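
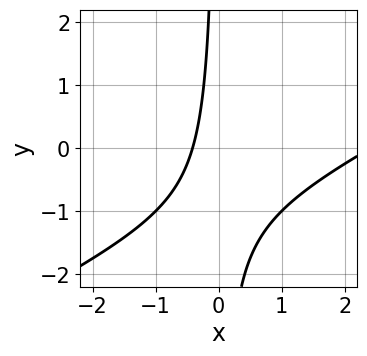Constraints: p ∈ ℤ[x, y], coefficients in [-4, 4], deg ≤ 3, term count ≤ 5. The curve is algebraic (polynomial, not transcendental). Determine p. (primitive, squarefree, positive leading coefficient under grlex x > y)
x^2 - 2*x*y - 2*x - 1

1. The degree is 2 — no degree-1 curve has this shape.
2. Observable constraints: the curve avoids every integer y-axis point in the box.
3. Matching integer coefficients to the picture gives p.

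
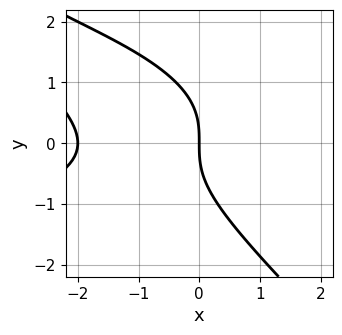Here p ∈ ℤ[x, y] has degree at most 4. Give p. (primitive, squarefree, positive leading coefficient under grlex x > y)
x*y^2 + y^3 + x^2 + 2*x

1. Degree: a generic line meets the curve in up to 3 points, so deg p = 3.
2. Reading off the gridlines: it crosses the y-axis at the gridline y = 0; the x-axis gridline crossings are at x ∈ {-2, 0}.
3. Together with the visible shape, these determine p as stated.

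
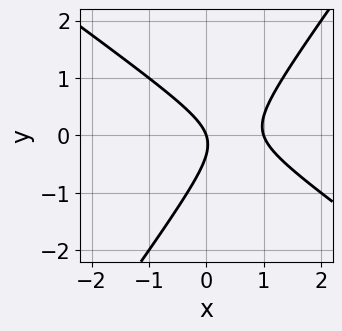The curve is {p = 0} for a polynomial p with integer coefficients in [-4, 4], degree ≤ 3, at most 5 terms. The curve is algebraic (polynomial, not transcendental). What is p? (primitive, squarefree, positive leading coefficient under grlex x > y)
3*x^2 + 2*x*y - 3*y^2 - 3*x - y

First, the degree is 2 — no degree-1 curve has this shape.
Then, checking where it meets the axes: it meets the y-axis at y = 0 (among the integer gridlines); the x-axis gridline crossings are at x ∈ {0, 1}.
Finally, the integer polynomial consistent with all of this is the stated p.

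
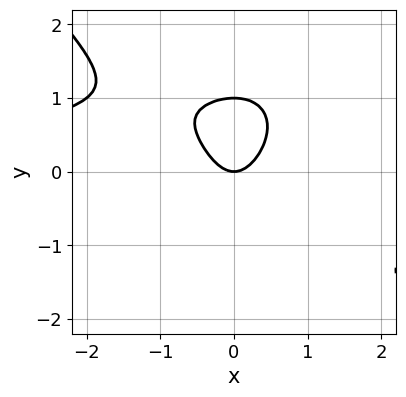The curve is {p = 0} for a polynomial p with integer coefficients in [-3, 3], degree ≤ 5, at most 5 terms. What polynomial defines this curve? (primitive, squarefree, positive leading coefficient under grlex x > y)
(a) The degree is 4 — no degree-3 curve has this shape.
(b) Observable constraints: it meets the x-axis at x = 0 (among the integer gridlines); the y-axis gridline crossings are at y ∈ {0, 1}.
(c) The integer polynomial consistent with all of this is the stated p.

x^3*y + y^4 + 2*x^2 - y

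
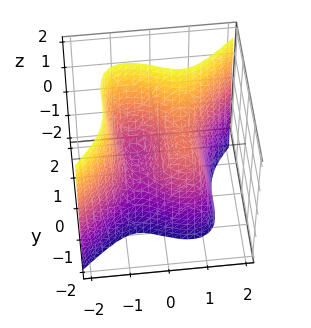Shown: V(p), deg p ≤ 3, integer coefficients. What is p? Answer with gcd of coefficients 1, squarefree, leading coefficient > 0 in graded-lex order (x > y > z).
3*x^3 - x*y^2 - 3*y^3 - 3*x + 2*z

(a) The degree is 3 — the shape is more complex than any degree-2 surface.
(b) Reading off the gridlines: the x-axis gridline crossings are at x ∈ {-1, 0, 1}; it crosses the y-axis at the gridline y = 0; it meets the z-axis at z = 0 (among the integer gridlines).
(c) These observations pin down the coefficients.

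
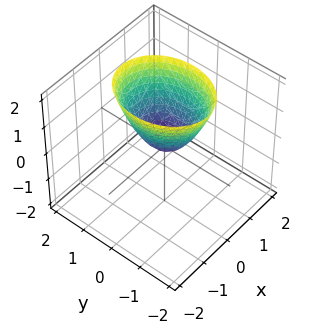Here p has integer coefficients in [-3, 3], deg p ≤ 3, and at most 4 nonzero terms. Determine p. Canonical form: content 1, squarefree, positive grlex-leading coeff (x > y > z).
3*x^2 + 2*y^2 - 2*z

First, deg p = 2. A paraboloid; a quadric.
Then, symmetries: it's symmetric under y → −y, forcing even powers of y; it's symmetric under x → −x, forcing even powers of x.
Next, from the visible intercepts: one z-axis crossing is at z = 0; it meets the y-axis at y = 0 (among the integer gridlines); one x-axis crossing is at x = 0.
Finally, the integer polynomial consistent with all of this is the stated p.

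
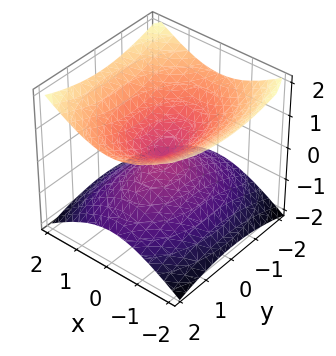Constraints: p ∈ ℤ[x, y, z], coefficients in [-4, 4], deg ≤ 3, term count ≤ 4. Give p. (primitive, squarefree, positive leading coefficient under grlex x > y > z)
2*x^2 + y^2 - 3*z^2

First, deg p = 2.
Then, symmetries: mirror symmetry x ↦ −x ⇒ only even powers of x; it's symmetric under y → −y, forcing even powers of y; the z ↦ −z reflection is a symmetry, so z appears only in even powers.
Next, reading off the gridlines: it meets the x-axis at x = 0 (among the integer gridlines); it meets the z-axis at z = 0 (among the integer gridlines); it crosses the y-axis at the gridline y = 0.
Finally, these observations pin down the coefficients.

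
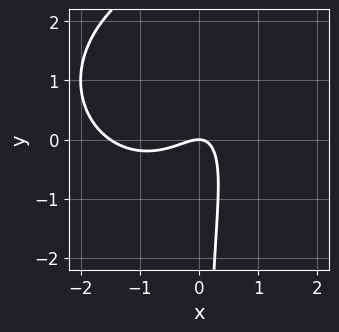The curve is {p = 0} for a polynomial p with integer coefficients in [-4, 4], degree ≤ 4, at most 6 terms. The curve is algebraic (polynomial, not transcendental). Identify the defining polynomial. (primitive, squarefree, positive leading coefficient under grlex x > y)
2*x^3 + 2*x*y^2 + 3*x^2 - 3*x*y + 2*y

The degree is 3 — a generic line meets the curve in up to 3 points.
Reading off the gridlines: it meets the y-axis at y = 0 (among the integer gridlines); one x-axis crossing is at x = 0.
Putting this together gives p.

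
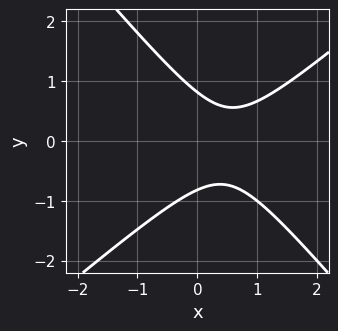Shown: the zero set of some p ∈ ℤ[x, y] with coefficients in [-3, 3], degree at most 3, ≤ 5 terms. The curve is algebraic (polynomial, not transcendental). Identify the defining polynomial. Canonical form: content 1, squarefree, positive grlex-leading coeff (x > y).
3*x^2 - x*y - 3*y^2 - 3*x + 2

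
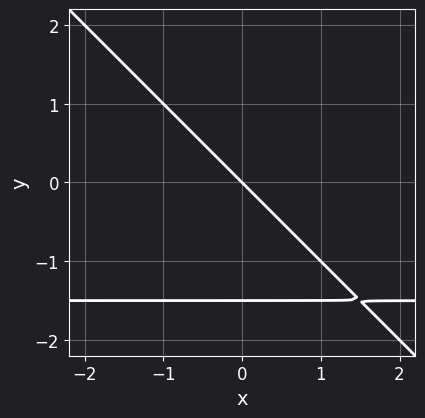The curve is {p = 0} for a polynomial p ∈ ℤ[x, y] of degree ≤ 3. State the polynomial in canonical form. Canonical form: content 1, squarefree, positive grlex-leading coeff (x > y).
2*x*y + 2*y^2 + 3*x + 3*y

First, degree: the shape is more complex than any degree-1 curve, so deg p = 2.
Next, against the integer gridlines: one x-axis crossing is at x = 0; one y-axis crossing is at y = 0.
Finally, together with the visible shape, these determine p as stated.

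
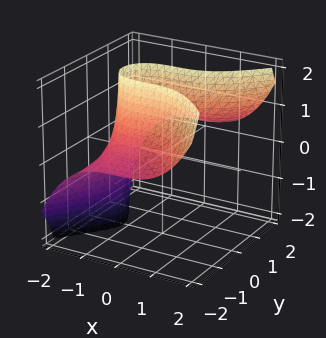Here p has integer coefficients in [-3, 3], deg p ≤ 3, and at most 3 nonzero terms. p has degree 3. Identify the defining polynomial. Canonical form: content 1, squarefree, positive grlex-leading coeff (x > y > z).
2*x^3 - 3*y^2*z + 3

First, the degree is 3 — no degree-2 surface has this shape.
Next, against the integer gridlines: it misses every integer gridline on the z-axis; it misses every integer gridline on the y-axis.
Finally, putting this together gives p.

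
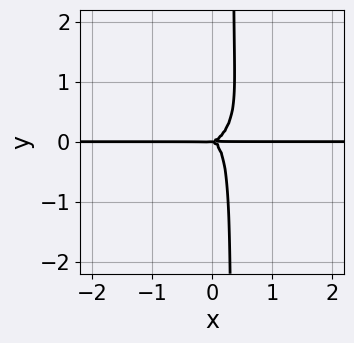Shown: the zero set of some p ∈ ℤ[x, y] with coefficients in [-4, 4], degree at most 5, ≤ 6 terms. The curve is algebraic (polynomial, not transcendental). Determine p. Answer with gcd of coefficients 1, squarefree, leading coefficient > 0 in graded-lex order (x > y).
3*x^3*y - 2*x^2*y^2 + 3*x*y^3 - y^3

Degree: a generic line meets the curve in up to 4 points, so deg p = 4.
From the axis intercepts and sections: every point of the x-axis in the box is on the curve; it crosses the y-axis at the gridline y = 0.
Matching integer coefficients to the picture gives p.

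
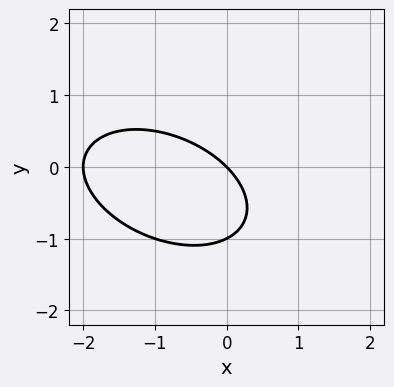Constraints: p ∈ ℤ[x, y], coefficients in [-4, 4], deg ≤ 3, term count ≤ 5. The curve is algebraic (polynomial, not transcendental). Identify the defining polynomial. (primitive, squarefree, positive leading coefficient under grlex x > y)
x^2 + x*y + 2*y^2 + 2*x + 2*y

First, degree: the shape is more complex than any degree-1 curve, so deg p = 2.
Next, from the visible intercepts: the y-axis gridline crossings are at y ∈ {-1, 0}; among the integer gridlines, it crosses the x-axis at x ∈ {-2, 0}.
Finally, together with the visible shape, these determine p as stated.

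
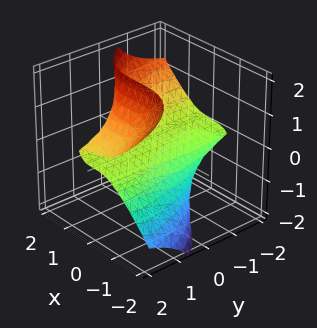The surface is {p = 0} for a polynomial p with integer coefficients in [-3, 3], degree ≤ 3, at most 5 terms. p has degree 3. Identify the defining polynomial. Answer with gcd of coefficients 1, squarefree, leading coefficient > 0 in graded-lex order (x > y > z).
Degree: a generic line meets the surface in up to 3 points, so deg p = 3.
Checking where it meets the axes: every point of the y-axis in the box is on the surface; one x-axis crossing is at x = 0.
Matching integer coefficients to the picture gives p.

x^3 + 2*y*z^2 - 2*z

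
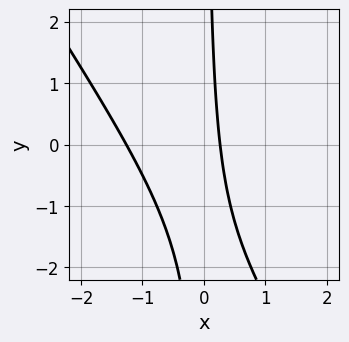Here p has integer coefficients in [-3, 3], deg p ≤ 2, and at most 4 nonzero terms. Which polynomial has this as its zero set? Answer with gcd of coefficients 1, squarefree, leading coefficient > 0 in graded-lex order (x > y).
1. deg p = 2. A generic line meets the curve in up to 2 points.
2. Checking where it meets the axes: no y-intercept at any integer in the box.
3. The integer polynomial consistent with all of this is the stated p.

3*x^2 + 2*x*y + 3*x - 1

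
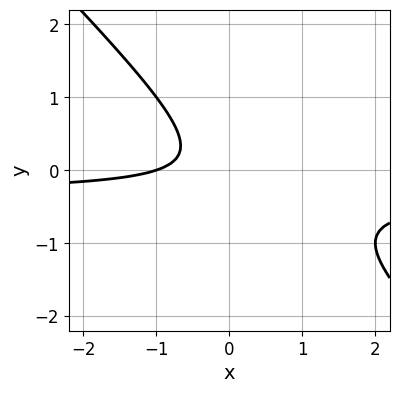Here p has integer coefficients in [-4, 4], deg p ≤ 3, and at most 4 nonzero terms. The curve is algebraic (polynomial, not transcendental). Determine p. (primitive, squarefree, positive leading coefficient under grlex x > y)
3*x*y + 3*y^2 + x + 1

1. The degree is 2 — the shape is more complex than any degree-1 curve.
2. From the visible intercepts: one x-axis crossing is at x = -1; no y-intercept at any integer in the box.
3. Together with the visible shape, these determine p as stated.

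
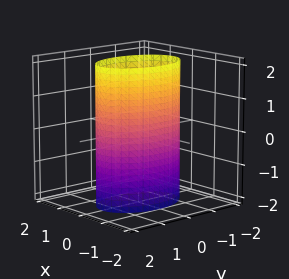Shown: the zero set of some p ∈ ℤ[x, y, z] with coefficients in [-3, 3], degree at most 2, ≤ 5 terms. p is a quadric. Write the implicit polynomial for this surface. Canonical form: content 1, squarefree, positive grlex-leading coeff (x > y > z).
First, deg p = 2. Constant cross-section along one axis; a quadric.
Next, symmetries: mirror symmetry y ↦ −y ⇒ only even powers of y; mirror symmetry z ↦ −z ⇒ only even powers of z; mirror symmetry x ↦ −x ⇒ only even powers of x.
Then, reading off the gridlines: no z-intercept at any integer in the box; among the integer gridlines, it crosses the x-axis at x ∈ {-1, 1}.
Finally, these observations pin down the coefficients.

2*x^2 + y^2 - 2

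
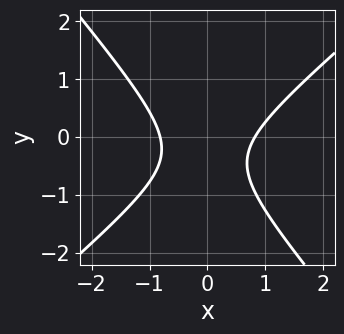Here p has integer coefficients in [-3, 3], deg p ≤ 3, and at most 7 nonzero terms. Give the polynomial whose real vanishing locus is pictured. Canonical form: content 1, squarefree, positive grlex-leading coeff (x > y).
3*x^2 - x*y - 3*y^2 - 2*y - 2

1. The degree is 2 — a generic line meets the curve in up to 2 points.
2. Observable constraints: no y-intercept at any integer in the box.
3. Putting this together gives p.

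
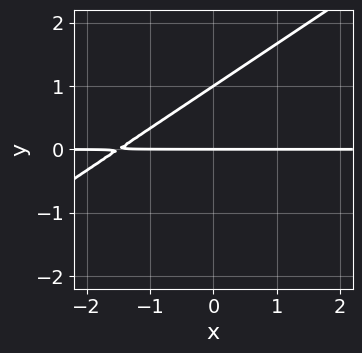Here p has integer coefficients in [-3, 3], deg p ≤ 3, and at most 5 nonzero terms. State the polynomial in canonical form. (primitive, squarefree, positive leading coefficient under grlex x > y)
1. deg p = 2. The shape is more complex than any degree-1 curve.
2. From the axis intercepts and sections: among the integer gridlines, it crosses the y-axis at y ∈ {0, 1}; every point of the x-axis in the box is on the curve.
3. Assembling these constraints gives the stated polynomial.

2*x*y - 3*y^2 + 3*y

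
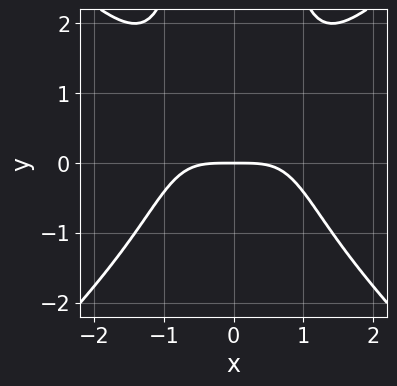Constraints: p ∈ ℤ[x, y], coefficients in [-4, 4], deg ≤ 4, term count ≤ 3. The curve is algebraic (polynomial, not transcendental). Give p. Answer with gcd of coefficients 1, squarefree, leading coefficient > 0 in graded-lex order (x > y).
x^4 - x^2*y^2 + 2*y

(a) deg p = 4. A generic line meets the curve in up to 4 points.
(b) Symmetries: the x ↦ −x reflection is a symmetry, so x appears only in even powers.
(c) From the axis intercepts and sections: it meets the y-axis at y = 0 (among the integer gridlines); it crosses the x-axis at the gridline x = 0.
(d) Putting this together gives p.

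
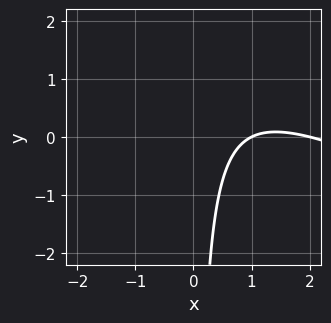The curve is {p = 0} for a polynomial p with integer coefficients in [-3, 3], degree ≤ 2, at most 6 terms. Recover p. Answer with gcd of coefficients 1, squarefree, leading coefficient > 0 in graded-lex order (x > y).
First, degree: a generic line meets the curve in up to 2 points, so deg p = 2.
Next, from the axis intercepts and sections: the x-axis gridline crossings are at x ∈ {1, 2}; the curve avoids every integer y-axis point in the box.
Finally, solving for integer coefficients yields p as stated.

x^2 + 2*x*y - 3*x + 2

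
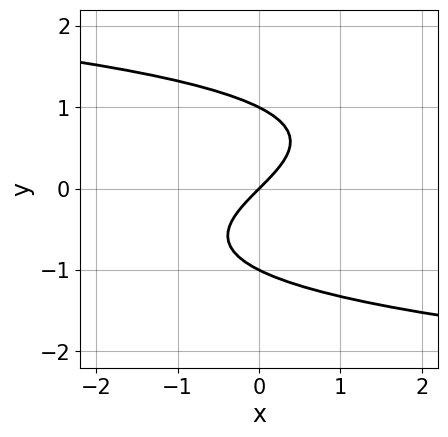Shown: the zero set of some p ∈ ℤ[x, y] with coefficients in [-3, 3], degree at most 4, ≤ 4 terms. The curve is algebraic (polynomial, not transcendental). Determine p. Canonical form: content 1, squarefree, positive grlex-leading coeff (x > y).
1. deg p = 3. A generic line meets the curve in up to 3 points.
2. Checking where it meets the axes: it crosses the x-axis at the gridline x = 0; among the integer gridlines, it crosses the y-axis at y ∈ {-1, 0, 1}.
3. Assembling these constraints gives the stated polynomial.

y^3 + x - y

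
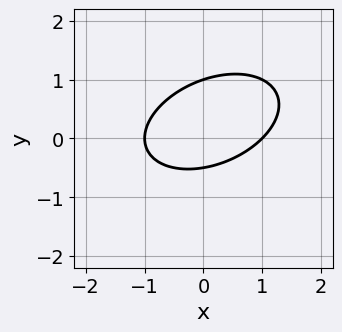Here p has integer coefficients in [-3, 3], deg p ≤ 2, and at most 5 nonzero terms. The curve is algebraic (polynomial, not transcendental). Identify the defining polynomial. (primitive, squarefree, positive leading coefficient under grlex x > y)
(a) Degree: the shape is more complex than any degree-1 curve, so deg p = 2.
(b) Reading off the gridlines: among the integer gridlines, it crosses the x-axis at x ∈ {-1, 1}; one y-axis crossing is at y = 1.
(c) Matching integer coefficients to the picture gives p.

x^2 - x*y + 2*y^2 - y - 1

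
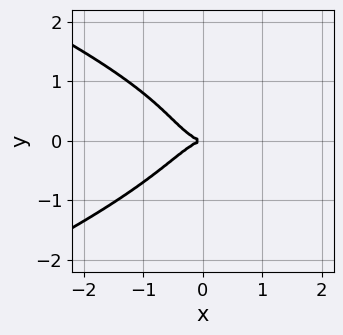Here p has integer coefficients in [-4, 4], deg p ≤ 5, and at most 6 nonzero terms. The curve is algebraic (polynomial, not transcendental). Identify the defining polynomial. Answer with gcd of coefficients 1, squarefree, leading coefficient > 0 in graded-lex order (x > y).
3*y^4 + 2*x^3 - y^3 + 2*y^2

Degree: no degree-3 curve has this shape, so deg p = 4.
Observable constraints: it meets the y-axis at y = 0 (among the integer gridlines); one x-axis crossing is at x = 0.
These observations pin down the coefficients.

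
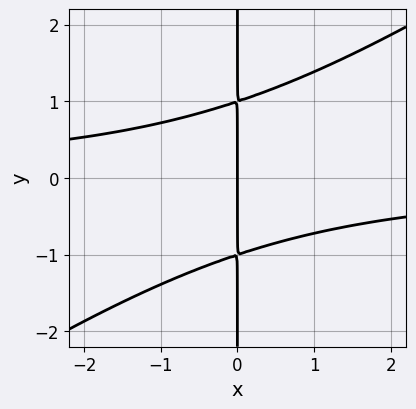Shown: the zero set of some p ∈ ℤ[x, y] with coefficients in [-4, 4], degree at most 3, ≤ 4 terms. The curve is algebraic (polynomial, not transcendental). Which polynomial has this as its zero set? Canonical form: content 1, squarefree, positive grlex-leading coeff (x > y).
2*x^2*y - 3*x*y^2 + 3*x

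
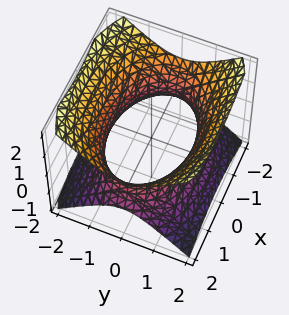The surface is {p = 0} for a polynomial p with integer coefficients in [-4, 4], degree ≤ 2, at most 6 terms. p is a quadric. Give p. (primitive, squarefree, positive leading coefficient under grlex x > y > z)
(a) deg p = 2.
(b) Symmetries: mirror symmetry z ↦ −z ⇒ only even powers of z; it's symmetric under y → −y, forcing even powers of y; it's symmetric under x → −x, forcing even powers of x.
(c) Observable constraints: no z-intercept at any integer in the box.
(d) Matching integer coefficients to the picture gives p.

x^2 + 2*y^2 - 2*z^2 - 3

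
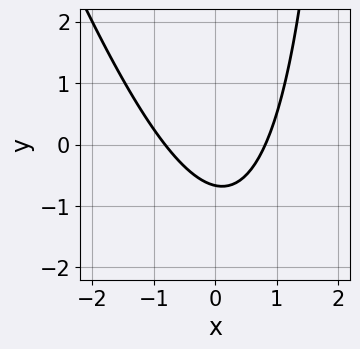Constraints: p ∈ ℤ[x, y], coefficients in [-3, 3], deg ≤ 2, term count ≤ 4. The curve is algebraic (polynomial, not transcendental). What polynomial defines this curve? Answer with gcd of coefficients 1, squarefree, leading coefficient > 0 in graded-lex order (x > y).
(a) The degree is 2 — a generic line meets the curve in up to 2 points.
(b) Matching integer coefficients to the picture gives p.

3*x^2 + x*y - 3*y - 2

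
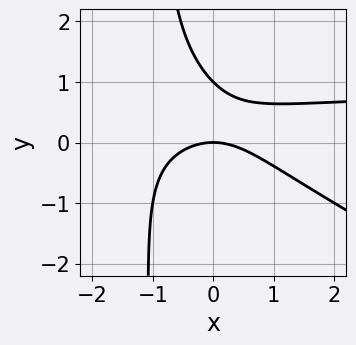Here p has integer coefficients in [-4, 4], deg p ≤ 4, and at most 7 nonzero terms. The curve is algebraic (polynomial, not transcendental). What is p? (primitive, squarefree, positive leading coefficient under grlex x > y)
Degree: a generic line meets the curve in up to 3 points, so deg p = 3.
Checking where it meets the axes: the y-axis gridline crossings are at y ∈ {0, 1}; one x-axis crossing is at x = 0.
The integer polynomial consistent with all of this is the stated p.

x^2*y + 2*x*y^2 - x^2 + 2*y^2 - 2*y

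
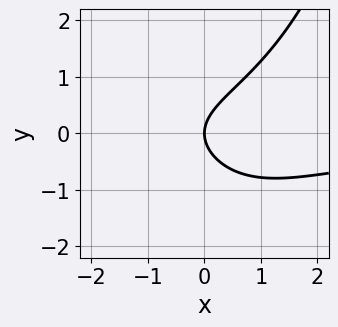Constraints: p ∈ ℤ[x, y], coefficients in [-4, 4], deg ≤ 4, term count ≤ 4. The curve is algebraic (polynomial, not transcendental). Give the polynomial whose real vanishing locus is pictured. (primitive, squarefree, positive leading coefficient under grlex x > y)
deg p = 3. The shape is more complex than any degree-2 curve.
Observable constraints: it crosses the y-axis at the gridline y = 0; it crosses the x-axis at the gridline x = 0.
Matching integer coefficients to the picture gives p.

x^2*y - 2*y^2 + 2*x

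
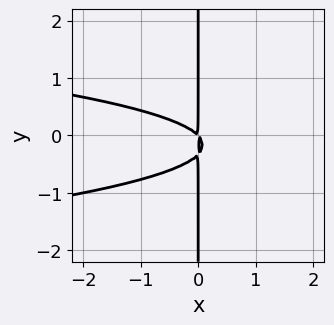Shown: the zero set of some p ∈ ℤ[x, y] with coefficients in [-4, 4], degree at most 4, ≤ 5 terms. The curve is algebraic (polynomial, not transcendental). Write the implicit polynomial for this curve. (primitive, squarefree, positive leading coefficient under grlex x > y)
1. Degree: no degree-2 curve has this shape, so deg p = 3.
2. Reading off the gridlines: every point of the y-axis in the box is on the curve.
3. Together with the visible shape, these determine p as stated.

3*x*y^2 + x^2 + x*y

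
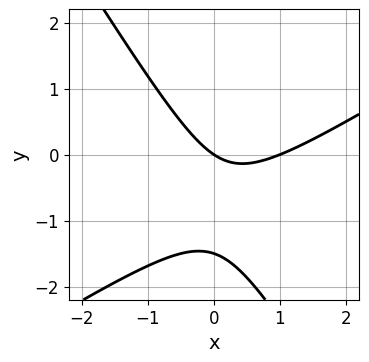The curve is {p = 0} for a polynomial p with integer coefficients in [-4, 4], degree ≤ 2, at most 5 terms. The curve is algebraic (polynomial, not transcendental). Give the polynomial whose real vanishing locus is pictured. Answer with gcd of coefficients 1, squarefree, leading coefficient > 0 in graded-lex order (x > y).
2*x^2 - 2*x*y - 2*y^2 - 2*x - 3*y

1. deg p = 2. No degree-1 curve has this shape.
2. From the visible intercepts: the x-axis gridline crossings are at x ∈ {0, 1}; it meets the y-axis at y = 0 (among the integer gridlines).
3. These observations pin down the coefficients.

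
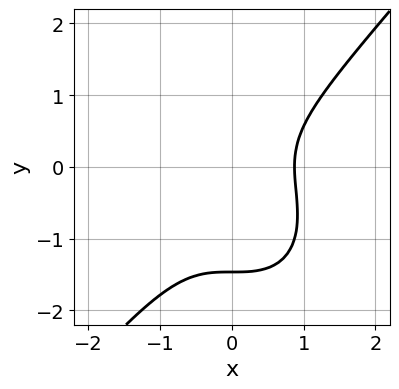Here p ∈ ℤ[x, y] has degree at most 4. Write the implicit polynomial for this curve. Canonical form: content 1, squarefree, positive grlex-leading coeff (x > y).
First, the degree is 3 — no degree-2 curve has this shape.
Finally, putting this together gives p.

3*x^3 - 2*y^3 - 2*y^2 - 2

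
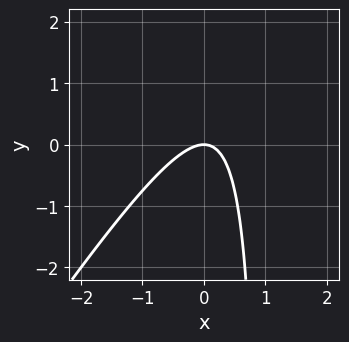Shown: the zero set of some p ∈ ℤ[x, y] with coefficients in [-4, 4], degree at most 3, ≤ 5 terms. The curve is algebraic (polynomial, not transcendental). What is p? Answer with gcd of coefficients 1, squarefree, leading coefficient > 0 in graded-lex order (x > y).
(a) Degree: the shape is more complex than any degree-1 curve, so deg p = 2.
(b) Against the integer gridlines: it crosses the x-axis at the gridline x = 0; one y-axis crossing is at y = 0.
(c) Putting this together gives p.

3*x^2 - 2*x*y + 2*y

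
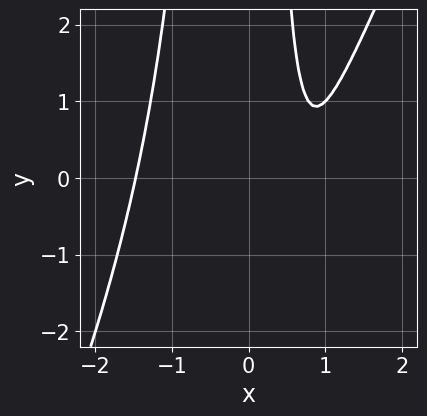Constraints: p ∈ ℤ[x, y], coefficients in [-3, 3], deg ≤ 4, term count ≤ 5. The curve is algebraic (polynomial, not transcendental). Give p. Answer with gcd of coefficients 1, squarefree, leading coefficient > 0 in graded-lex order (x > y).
Degree: no degree-2 curve has this shape, so deg p = 3.
From the axis intercepts and sections: no y-intercept at any integer in the box.
The integer polynomial consistent with all of this is the stated p.

2*x^3 - x^2*y - 3*x + 2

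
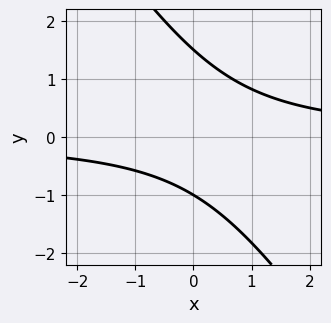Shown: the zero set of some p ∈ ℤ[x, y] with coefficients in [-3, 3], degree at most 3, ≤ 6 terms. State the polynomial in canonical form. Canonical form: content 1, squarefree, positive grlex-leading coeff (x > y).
First, degree: a generic line meets the curve in up to 2 points, so deg p = 2.
Then, against the integer gridlines: it crosses the y-axis at the gridline y = -1; no x-intercept at any integer in the box.
Finally, solving for integer coefficients yields p as stated.

3*x*y + 2*y^2 - y - 3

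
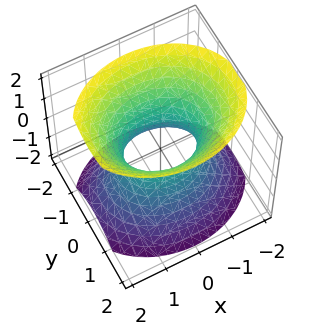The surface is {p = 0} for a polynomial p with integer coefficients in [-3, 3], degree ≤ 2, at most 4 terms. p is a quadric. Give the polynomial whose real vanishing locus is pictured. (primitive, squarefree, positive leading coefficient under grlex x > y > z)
2*x^2 + 3*y^2 - 2*z^2 - 2

(a) Degree: an hourglass — one-sheet hyperboloid; a quadric, so deg p = 2.
(b) Symmetries: the x ↦ −x reflection is a symmetry, so x appears only in even powers; mirror symmetry z ↦ −z ⇒ only even powers of z; it's symmetric under y → −y, forcing even powers of y.
(c) Observable constraints: the surface avoids every integer z-axis point in the box; the x-axis gridline crossings are at x ∈ {-1, 1}.
(d) These observations pin down the coefficients.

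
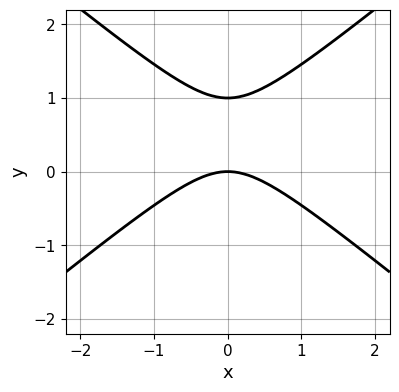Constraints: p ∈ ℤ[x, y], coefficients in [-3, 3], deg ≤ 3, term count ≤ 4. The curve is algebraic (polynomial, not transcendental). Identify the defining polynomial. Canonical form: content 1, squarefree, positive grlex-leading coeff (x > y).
deg p = 2. No degree-1 curve has this shape.
Symmetries: mirror symmetry x ↦ −x ⇒ only even powers of x.
Observable constraints: one x-axis crossing is at x = 0; among the integer gridlines, it crosses the y-axis at y ∈ {0, 1}.
The integer polynomial consistent with all of this is the stated p.

2*x^2 - 3*y^2 + 3*y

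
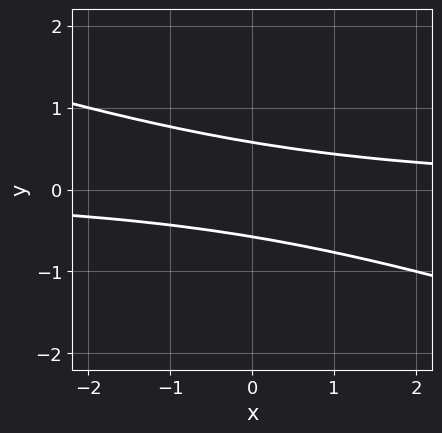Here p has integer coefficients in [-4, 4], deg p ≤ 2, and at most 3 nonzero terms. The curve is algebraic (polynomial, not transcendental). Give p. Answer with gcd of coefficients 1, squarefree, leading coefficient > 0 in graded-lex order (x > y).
First, deg p = 2. The shape is more complex than any degree-1 curve.
Next, from the visible intercepts: it misses every integer gridline on the x-axis.
Finally, assembling these constraints gives the stated polynomial.

x*y + 3*y^2 - 1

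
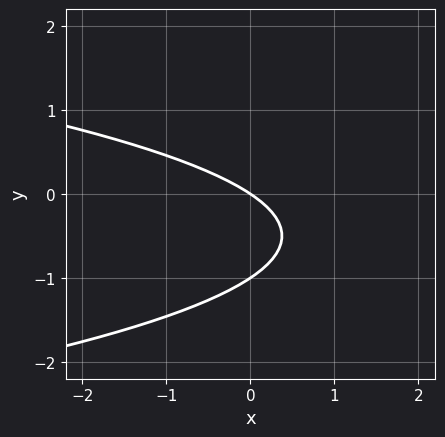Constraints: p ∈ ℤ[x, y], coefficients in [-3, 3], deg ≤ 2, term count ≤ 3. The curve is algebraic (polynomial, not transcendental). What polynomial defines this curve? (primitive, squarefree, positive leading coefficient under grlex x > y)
3*y^2 + 2*x + 3*y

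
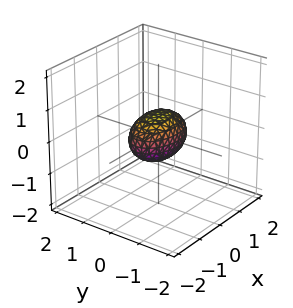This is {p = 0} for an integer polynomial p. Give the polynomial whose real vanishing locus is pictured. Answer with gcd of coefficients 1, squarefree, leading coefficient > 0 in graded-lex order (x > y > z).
x^2 + 2*y^2 + 2*z^2 - 1

Degree: bounded and convex; a quadric, so deg p = 2.
Symmetries: mirror symmetry z ↦ −z ⇒ only even powers of z; mirror symmetry y ↦ −y ⇒ only even powers of y; it's symmetric under x → −x, forcing even powers of x.
Reading off the gridlines: among the integer gridlines, it crosses the x-axis at x ∈ {-1, 1}.
These observations pin down the coefficients.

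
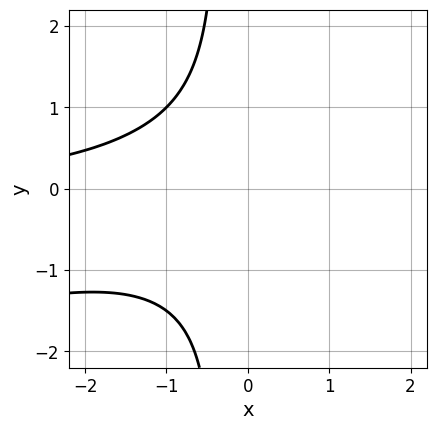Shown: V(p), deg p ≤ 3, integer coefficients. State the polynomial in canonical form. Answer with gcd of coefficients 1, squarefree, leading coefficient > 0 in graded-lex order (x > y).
1. deg p = 3. The shape is more complex than any degree-2 curve.
2. From the axis intercepts and sections: the curve avoids every integer x-axis point in the box; the curve avoids every integer y-axis point in the box.
3. Assembling these constraints gives the stated polynomial.

x^2*y - 3*x*y^2 - y^2 - 3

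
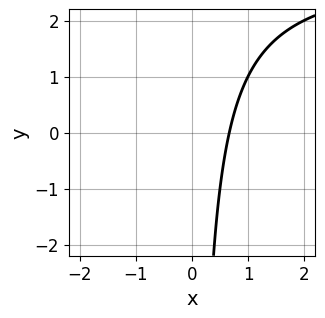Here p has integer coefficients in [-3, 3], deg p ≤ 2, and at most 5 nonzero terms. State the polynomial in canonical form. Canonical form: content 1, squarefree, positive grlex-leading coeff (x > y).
x*y - 3*x + 2

1. Degree: the shape is more complex than any degree-1 curve, so deg p = 2.
2. Reading off the gridlines: it misses every integer gridline on the y-axis.
3. Solving for integer coefficients yields p as stated.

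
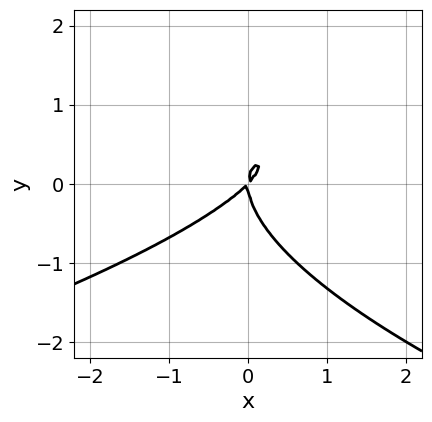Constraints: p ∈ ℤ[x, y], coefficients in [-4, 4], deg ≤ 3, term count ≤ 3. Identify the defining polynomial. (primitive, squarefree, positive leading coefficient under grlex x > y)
First, degree: no degree-2 curve has this shape, so deg p = 3.
Next, observable constraints: it crosses the x-axis at the gridline x = 0; one y-axis crossing is at y = 0.
Finally, the integer polynomial consistent with all of this is the stated p.

y^3 + x^2 - x*y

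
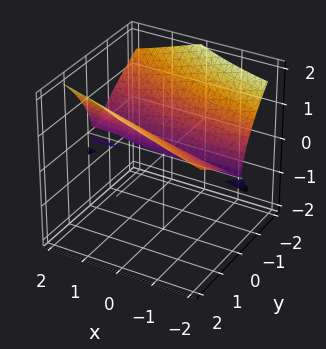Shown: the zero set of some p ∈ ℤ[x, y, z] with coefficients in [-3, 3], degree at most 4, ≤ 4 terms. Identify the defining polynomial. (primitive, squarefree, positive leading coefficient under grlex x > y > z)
x*y*z - z^3 + 2*y^2

(a) I count 3 distinct pieces.
(b) deg p = 3.
(c) From the visible intercepts: every point of the x-axis in the box is on the surface; it crosses the z-axis at the gridline z = 0; it crosses the y-axis at the gridline y = 0.
(d) Together with the visible shape, these determine p as stated.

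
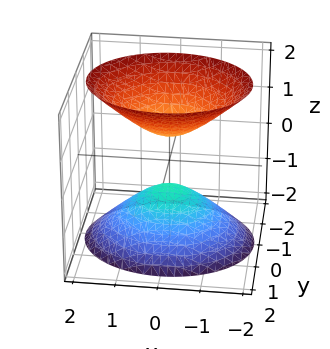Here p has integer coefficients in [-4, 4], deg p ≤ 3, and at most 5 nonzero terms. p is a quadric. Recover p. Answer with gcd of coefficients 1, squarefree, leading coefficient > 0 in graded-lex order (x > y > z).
First, there are 2 components. They look like related sheets of one shape, so recover p as a whole.
Next, deg p = 2. Two sheets facing apart; a quadric.
Next, symmetries: the z ↦ −z reflection is a symmetry, so z appears only in even powers; the y ↦ −y reflection is a symmetry, so y appears only in even powers; mirror symmetry x ↦ −x ⇒ only even powers of x.
Then, observable constraints: the surface avoids every integer x-axis point in the box; the surface avoids every integer y-axis point in the box.
Finally, putting this together gives p.

2*x^2 + 3*y^2 - 2*z^2 + 1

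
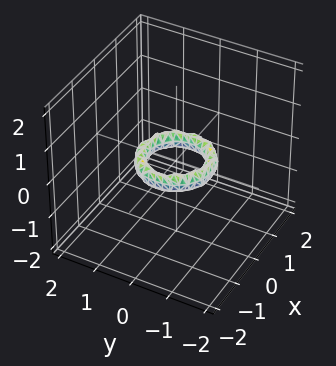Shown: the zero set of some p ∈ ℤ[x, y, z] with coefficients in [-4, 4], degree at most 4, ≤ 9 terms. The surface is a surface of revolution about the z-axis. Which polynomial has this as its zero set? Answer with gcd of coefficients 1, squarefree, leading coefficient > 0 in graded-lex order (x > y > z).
2*x^4 + 4*x^2*y^2 + 2*y^4 - 3*x^2 - 3*y^2 + 2*z^2 + 1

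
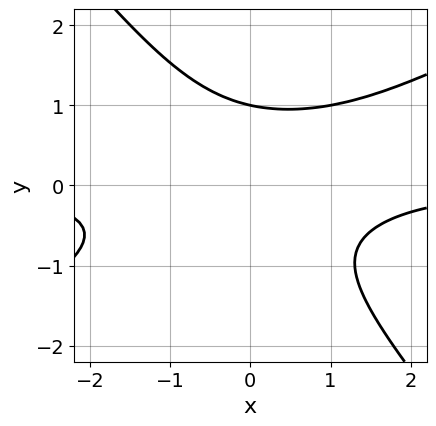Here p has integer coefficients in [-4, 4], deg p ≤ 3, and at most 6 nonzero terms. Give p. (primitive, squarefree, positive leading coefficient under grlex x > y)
(a) The degree is 3 — no degree-2 curve has this shape.
(b) From the axis intercepts and sections: it misses every integer gridline on the x-axis; it crosses the y-axis at the gridline y = 1.
(c) The integer polynomial consistent with all of this is the stated p.

2*x^2*y - 2*x*y^2 - 3*y^3 + 3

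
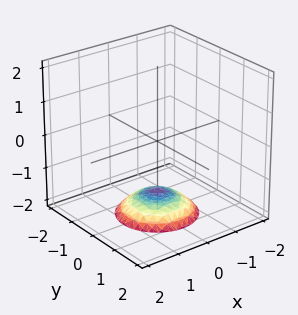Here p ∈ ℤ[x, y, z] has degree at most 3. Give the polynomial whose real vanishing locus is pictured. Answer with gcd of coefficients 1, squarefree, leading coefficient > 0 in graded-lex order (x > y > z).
x^2 + y^2 + 2*z + 3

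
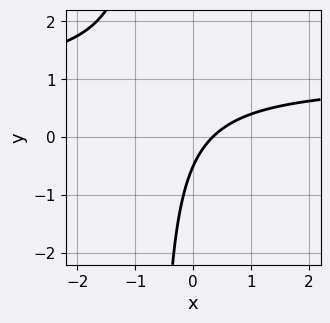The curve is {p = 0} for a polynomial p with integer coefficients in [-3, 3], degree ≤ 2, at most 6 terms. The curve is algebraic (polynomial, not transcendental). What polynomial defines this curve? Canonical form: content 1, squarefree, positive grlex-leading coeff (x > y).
3*x*y - 3*x + 2*y + 1

First, degree: the shape is more complex than any degree-1 curve, so deg p = 2.
Finally, matching integer coefficients to the picture gives p.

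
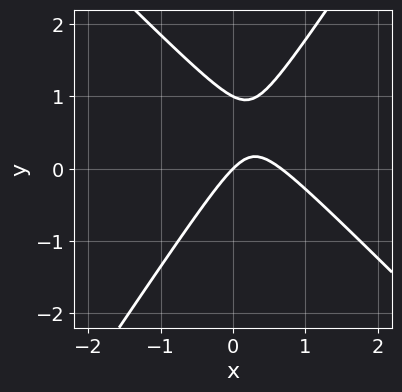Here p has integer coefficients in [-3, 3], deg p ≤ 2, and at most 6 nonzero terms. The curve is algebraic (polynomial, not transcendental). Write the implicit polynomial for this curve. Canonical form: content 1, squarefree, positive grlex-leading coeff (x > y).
3*x^2 + x*y - 2*y^2 - 2*x + 2*y

1. The degree is 2 — a generic line meets the curve in up to 2 points.
2. From the visible intercepts: among the integer gridlines, it crosses the y-axis at y ∈ {0, 1}; one x-axis crossing is at x = 0.
3. Solving for integer coefficients yields p as stated.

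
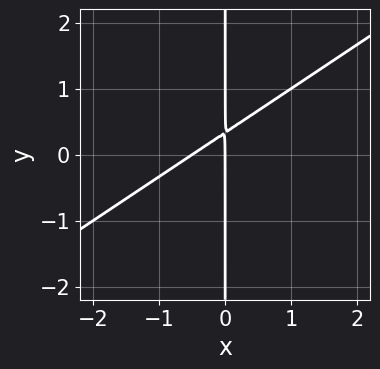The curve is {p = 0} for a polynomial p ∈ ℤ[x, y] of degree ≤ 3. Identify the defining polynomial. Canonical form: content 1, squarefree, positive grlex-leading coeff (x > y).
2*x^2 - 3*x*y + x

(a) The degree is 2 — a generic line meets the curve in up to 2 points.
(b) Checking where it meets the axes: every point of the y-axis in the box is on the curve; one x-axis crossing is at x = 0.
(c) Assembling these constraints gives the stated polynomial.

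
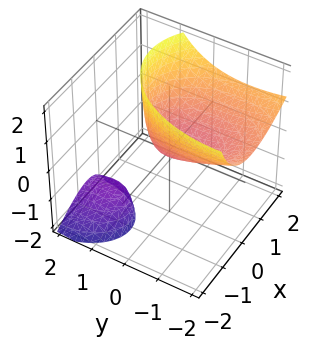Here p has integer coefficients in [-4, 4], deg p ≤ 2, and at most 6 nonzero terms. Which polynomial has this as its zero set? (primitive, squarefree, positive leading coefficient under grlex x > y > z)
2*x^2 - 2*x*z + y^2 + 2*y*z - 2*z

(a) There are 2 components. Treating them together as one polynomial.
(b) The degree is 2 — no degree-1 surface has this shape.
(c) Reading off the gridlines: one z-axis crossing is at z = 0; it meets the y-axis at y = 0 (among the integer gridlines); one x-axis crossing is at x = 0.
(d) Fitting integer coefficients to these (and the overall shape) gives p.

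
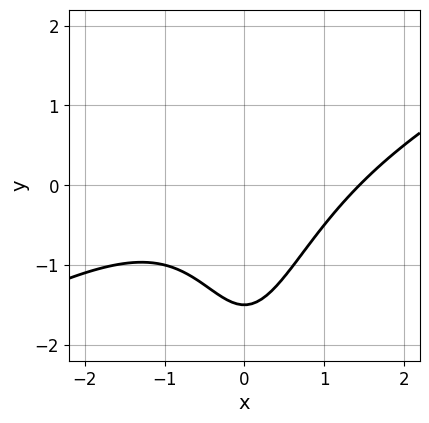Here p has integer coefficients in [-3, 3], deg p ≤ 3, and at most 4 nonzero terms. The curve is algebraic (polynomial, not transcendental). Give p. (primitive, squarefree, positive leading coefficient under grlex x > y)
x^3 - 2*x^2*y - 2*y - 3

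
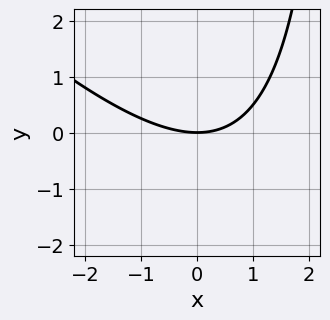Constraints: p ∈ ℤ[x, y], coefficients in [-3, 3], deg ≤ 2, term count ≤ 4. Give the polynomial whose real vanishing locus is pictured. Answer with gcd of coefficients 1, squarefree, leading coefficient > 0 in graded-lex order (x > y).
x^2 + x*y - 3*y

First, deg p = 2. No degree-1 curve has this shape.
Then, from the visible intercepts: one y-axis crossing is at y = 0; it meets the x-axis at x = 0 (among the integer gridlines).
Finally, solving for integer coefficients yields p as stated.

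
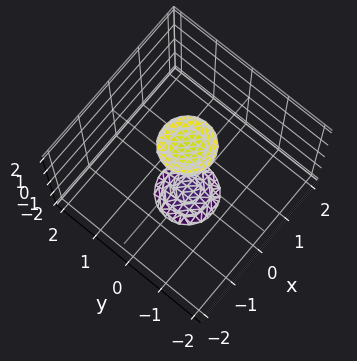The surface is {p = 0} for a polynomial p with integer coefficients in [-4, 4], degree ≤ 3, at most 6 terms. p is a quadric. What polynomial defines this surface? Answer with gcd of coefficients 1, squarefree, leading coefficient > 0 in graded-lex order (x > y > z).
1. I count 2 distinct pieces. They look like related sheets of one shape, so recover p as a whole.
2. Degree: two separate bowl-shaped sheets opening away from each other; a quadric, so deg p = 2.
3. Symmetries: the z ↦ −z reflection is a symmetry, so z appears only in even powers; the z-axis is an axis of rotation, so x and y enter only as x² + y².
4. From the axis intercepts and sections: a circular section at z = -2 has radius between 0 and 1; no y-intercept at any integer in the box; no x-intercept at any integer in the box.
5. Assembling these constraints gives the stated polynomial.

3*x^2 + 3*y^2 - z^2 + 3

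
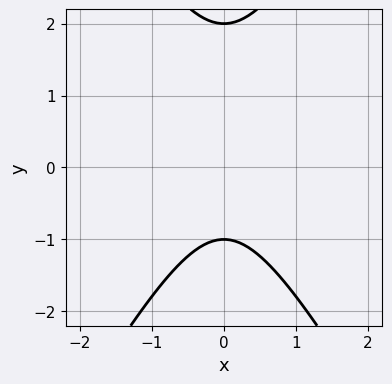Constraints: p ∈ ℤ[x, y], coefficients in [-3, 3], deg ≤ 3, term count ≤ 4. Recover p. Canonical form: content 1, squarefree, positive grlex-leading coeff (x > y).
First, the degree is 2 — no degree-1 curve has this shape.
Next, symmetries: the x ↦ −x reflection is a symmetry, so x appears only in even powers.
Next, against the integer gridlines: no x-intercept at any integer in the box; among the integer gridlines, it crosses the y-axis at y ∈ {-1, 2}.
Finally, assembling these constraints gives the stated polynomial.

3*x^2 - y^2 + y + 2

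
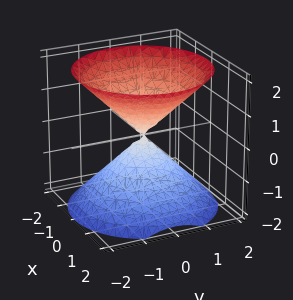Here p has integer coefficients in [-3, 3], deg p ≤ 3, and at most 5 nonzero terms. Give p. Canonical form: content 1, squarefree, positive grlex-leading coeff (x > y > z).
The picture has 2 separate pieces.
deg p = 2.
Symmetries: mirror symmetry z ↦ −z ⇒ only even powers of z; rotational symmetry about the z-axis ⇒ p depends on x, y only through x² + y².
Observable constraints: a circular section at z = -1 has radius exactly 1; one x-axis crossing is at x = 0.
Solving for integer coefficients yields p as stated.

x^2 + y^2 - z^2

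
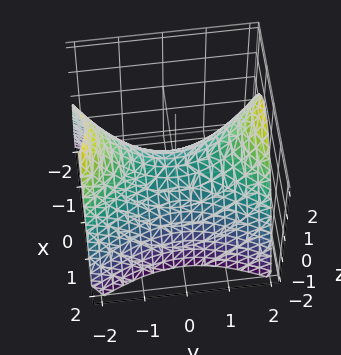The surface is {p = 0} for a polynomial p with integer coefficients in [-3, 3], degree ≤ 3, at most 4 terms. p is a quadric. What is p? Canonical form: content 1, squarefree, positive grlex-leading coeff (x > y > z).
First, degree: a saddle surface; a quadric, so deg p = 2.
Next, symmetries: mirror symmetry y ↦ −y ⇒ only even powers of y; it's symmetric under x → −x, forcing even powers of x.
Then, observable constraints: it crosses the z-axis at the gridline z = 0; it meets the y-axis at y = 0 (among the integer gridlines); one x-axis crossing is at x = 0.
Finally, fitting integer coefficients to these (and the overall shape) gives p.

2*x^2 - y^2 + 2*z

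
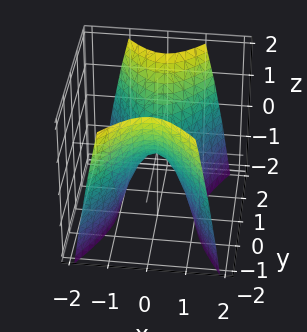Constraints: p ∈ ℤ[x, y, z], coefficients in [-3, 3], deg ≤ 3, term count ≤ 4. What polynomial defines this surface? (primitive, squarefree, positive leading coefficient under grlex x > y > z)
First, deg p = 2. A hyperbolic paraboloid; a quadric.
Next, symmetries: the y ↦ −y reflection is a symmetry, so y appears only in even powers; the x ↦ −x reflection is a symmetry, so x appears only in even powers.
Next, observable constraints: it meets the x-axis at x = 0 (among the integer gridlines); one y-axis crossing is at y = 0; one z-axis crossing is at z = 0.
Finally, solving for integer coefficients yields p as stated.

2*x^2 - y^2 + z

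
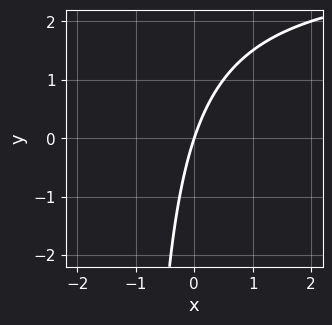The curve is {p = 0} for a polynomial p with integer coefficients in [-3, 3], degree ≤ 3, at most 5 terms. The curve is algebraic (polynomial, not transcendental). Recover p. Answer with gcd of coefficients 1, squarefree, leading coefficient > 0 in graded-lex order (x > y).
x*y - 3*x + y

(a) The degree is 2 — the shape is more complex than any degree-1 curve.
(b) Against the integer gridlines: it meets the y-axis at y = 0 (among the integer gridlines); one x-axis crossing is at x = 0.
(c) Fitting integer coefficients to these (and the overall shape) gives p.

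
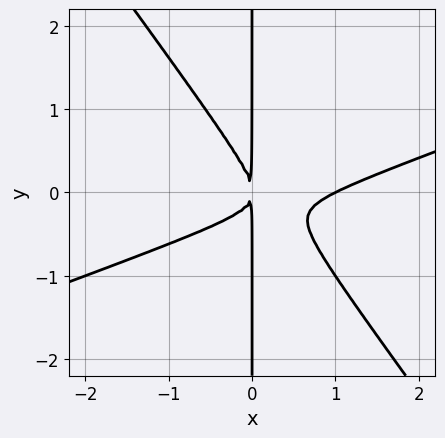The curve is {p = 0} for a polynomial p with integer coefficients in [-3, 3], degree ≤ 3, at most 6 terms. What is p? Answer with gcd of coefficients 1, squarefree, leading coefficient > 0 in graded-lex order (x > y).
x^3 - 2*x^2*y - 2*x*y^2 - x^2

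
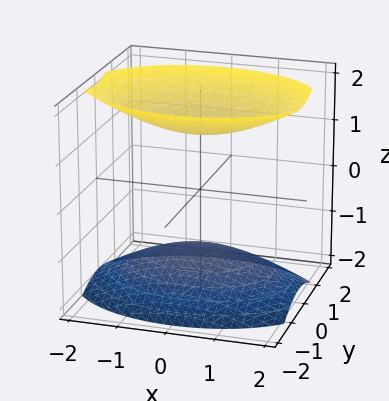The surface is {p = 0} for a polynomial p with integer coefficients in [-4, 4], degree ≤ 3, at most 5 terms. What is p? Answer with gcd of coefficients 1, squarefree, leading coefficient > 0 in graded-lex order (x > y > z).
x^2 + 2*y^2 - 2*z^2 + 3

1. The picture has 2 separate pieces. Treating them together as one polynomial.
2. Degree: two separate bowl-shaped sheets opening away from each other; a quadric, so deg p = 2.
3. Symmetries: mirror symmetry x ↦ −x ⇒ only even powers of x; the y ↦ −y reflection is a symmetry, so y appears only in even powers; it's symmetric under z → −z, forcing even powers of z.
4. Observable constraints: the surface avoids every integer y-axis point in the box; the surface avoids every integer x-axis point in the box.
5. These observations pin down the coefficients.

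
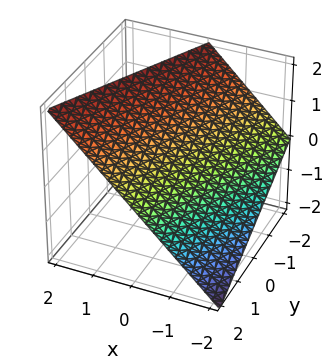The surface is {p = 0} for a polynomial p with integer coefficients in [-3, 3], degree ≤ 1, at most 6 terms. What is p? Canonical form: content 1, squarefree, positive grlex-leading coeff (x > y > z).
2*x - y - 2*z + 2

deg p = 1.
Reading off the gridlines: one y-axis crossing is at y = 2; one z-axis crossing is at z = 1; one x-axis crossing is at x = -1.
Assembling these constraints gives the stated polynomial.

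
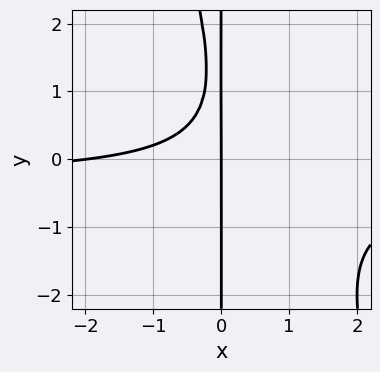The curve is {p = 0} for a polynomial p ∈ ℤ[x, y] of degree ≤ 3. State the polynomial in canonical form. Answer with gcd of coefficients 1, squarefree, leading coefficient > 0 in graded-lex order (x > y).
3*x^2*y + x*y^2 + x^2 - 2*x*y + 2*x

First, the degree is 3 — no degree-2 curve has this shape.
Next, checking where it meets the axes: the x-axis gridline crossings are at x ∈ {-2, 0}; the visible y-axis segment lies entirely on the curve.
Finally, the integer polynomial consistent with all of this is the stated p.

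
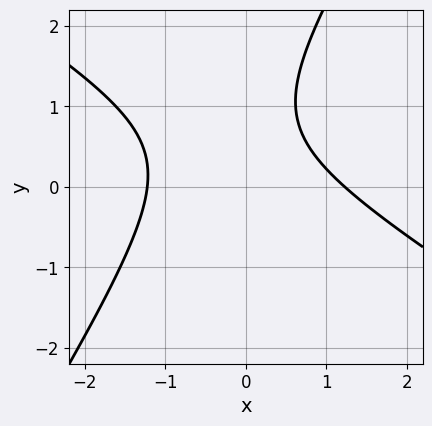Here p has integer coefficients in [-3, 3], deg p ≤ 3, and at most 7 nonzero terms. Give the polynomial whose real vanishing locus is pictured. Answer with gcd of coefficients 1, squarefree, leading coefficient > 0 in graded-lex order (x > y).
1. The degree is 2 — the shape is more complex than any degree-1 curve.
2. Observable constraints: the curve avoids every integer y-axis point in the box.
3. Fitting integer coefficients to these (and the overall shape) gives p.

2*x^2 + 2*x*y - 2*y^2 + 3*y - 3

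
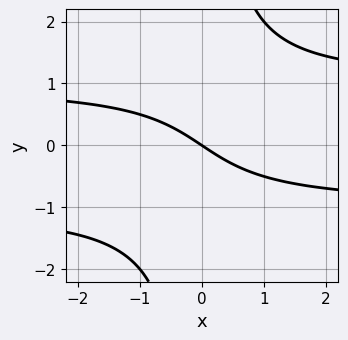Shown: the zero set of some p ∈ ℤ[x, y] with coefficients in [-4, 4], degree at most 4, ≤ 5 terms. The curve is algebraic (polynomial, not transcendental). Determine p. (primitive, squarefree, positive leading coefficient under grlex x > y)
Degree: no degree-2 curve has this shape, so deg p = 3.
From the axis intercepts and sections: it meets the y-axis at y = 0 (among the integer gridlines); one x-axis crossing is at x = 0.
Matching integer coefficients to the picture gives p.

2*x*y^2 - 2*x - 3*y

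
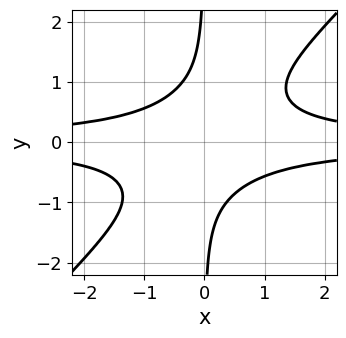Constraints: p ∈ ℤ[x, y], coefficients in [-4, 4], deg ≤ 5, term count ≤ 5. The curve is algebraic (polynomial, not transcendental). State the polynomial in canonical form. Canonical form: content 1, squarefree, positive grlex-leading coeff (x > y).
2*x^2*y^2 - 2*x*y^3 - 1

Degree: a generic line meets the curve in up to 4 points, so deg p = 4.
Reading off the gridlines: no x-intercept at any integer in the box; the curve avoids every integer y-axis point in the box.
Assembling these constraints gives the stated polynomial.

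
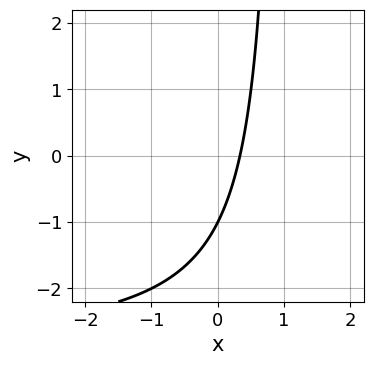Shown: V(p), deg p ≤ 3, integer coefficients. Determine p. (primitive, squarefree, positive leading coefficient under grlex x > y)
x*y + 3*x - y - 1

1. deg p = 2.
2. Reading off the gridlines: it crosses the y-axis at the gridline y = -1.
3. Assembling these constraints gives the stated polynomial.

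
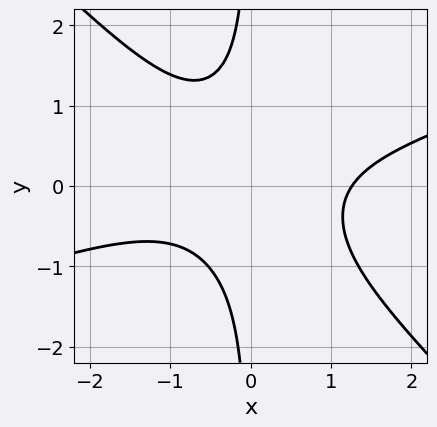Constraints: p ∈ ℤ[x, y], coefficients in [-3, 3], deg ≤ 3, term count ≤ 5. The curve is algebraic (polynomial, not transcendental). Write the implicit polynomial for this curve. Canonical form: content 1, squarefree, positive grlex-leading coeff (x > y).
x^3 - 2*x^2*y - 3*x*y^2 - 2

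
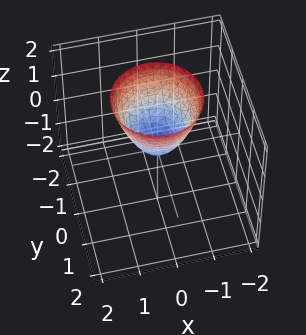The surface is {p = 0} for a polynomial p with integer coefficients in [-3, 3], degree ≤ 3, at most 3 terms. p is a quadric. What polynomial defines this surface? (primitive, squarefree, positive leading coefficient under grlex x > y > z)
(a) The degree is 2 — a paraboloid; a quadric.
(b) Symmetries: rotational symmetry about the z-axis ⇒ p depends on x, y only through x² + y².
(c) From the axis intercepts and sections: a circular section at z = 2 has radius between 1 and 2; it crosses the z-axis at the gridline z = 0; it crosses the y-axis at the gridline y = 0.
(d) Together with the visible shape, these determine p as stated.

3*x^2 + 3*y^2 - 2*z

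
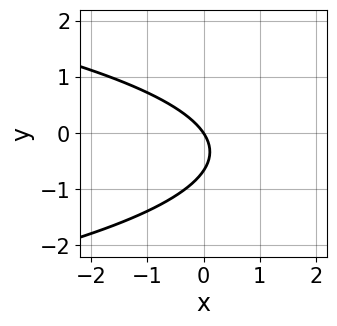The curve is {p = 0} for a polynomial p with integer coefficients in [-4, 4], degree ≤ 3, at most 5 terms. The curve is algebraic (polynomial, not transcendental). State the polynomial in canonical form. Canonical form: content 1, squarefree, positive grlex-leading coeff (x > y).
3*y^2 + 3*x + 2*y

First, the degree is 2 — the shape is more complex than any degree-1 curve.
Then, from the axis intercepts and sections: it meets the y-axis at y = 0 (among the integer gridlines); one x-axis crossing is at x = 0.
Finally, these observations pin down the coefficients.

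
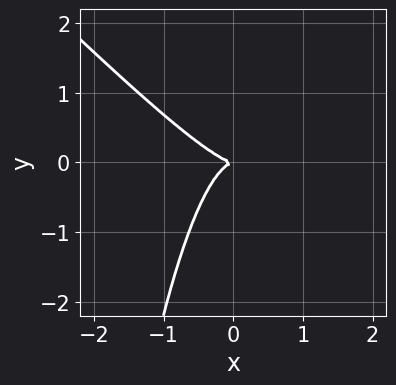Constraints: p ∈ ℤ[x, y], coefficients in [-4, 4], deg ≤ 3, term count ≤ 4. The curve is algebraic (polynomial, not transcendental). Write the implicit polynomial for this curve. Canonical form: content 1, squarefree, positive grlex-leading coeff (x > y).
3*x^3 + 3*x^2*y + 2*y^2

1. deg p = 3. No degree-2 curve has this shape.
2. From the visible intercepts: it crosses the y-axis at the gridline y = 0; it crosses the x-axis at the gridline x = 0.
3. Solving for integer coefficients yields p as stated.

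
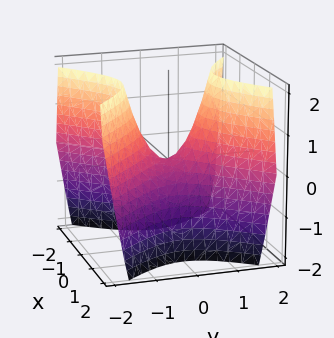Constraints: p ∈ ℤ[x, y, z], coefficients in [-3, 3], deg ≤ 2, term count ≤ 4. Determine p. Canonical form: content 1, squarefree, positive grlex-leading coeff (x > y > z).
3*x^2 - 3*y^2 + 2*z

The degree is 2 — a hyperbolic paraboloid; a quadric.
Symmetries: the x ↦ −x reflection is a symmetry, so x appears only in even powers; it's symmetric under y → −y, forcing even powers of y.
Against the integer gridlines: it crosses the z-axis at the gridline z = 0; it crosses the y-axis at the gridline y = 0; it crosses the x-axis at the gridline x = 0.
Solving for integer coefficients yields p as stated.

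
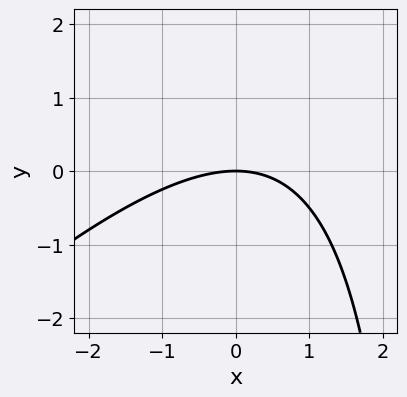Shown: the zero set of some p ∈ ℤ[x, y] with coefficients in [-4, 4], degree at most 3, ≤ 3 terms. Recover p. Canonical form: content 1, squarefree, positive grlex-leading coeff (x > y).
x^2 - x*y + 3*y

deg p = 2. No degree-1 curve has this shape.
From the axis intercepts and sections: it crosses the y-axis at the gridline y = 0; one x-axis crossing is at x = 0.
Assembling these constraints gives the stated polynomial.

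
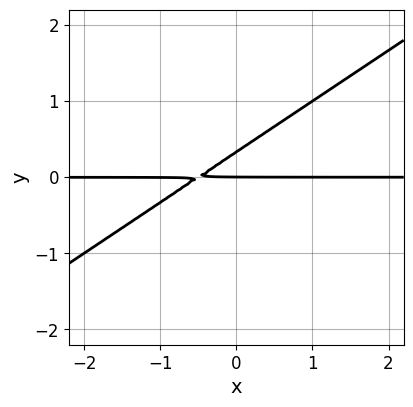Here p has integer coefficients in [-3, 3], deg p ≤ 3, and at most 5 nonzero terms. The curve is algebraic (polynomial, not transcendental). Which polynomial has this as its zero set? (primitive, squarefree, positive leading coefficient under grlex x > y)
(a) deg p = 2.
(b) Observable constraints: every point of the x-axis in the box is on the curve; it crosses the y-axis at the gridline y = 0.
(c) Assembling these constraints gives the stated polynomial.

2*x*y - 3*y^2 + y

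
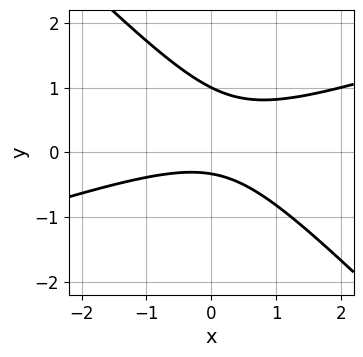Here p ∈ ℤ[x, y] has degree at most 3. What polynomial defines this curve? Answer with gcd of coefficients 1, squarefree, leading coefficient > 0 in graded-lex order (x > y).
x^2 - 2*x*y - 3*y^2 + 2*y + 1

(a) deg p = 2. No degree-1 curve has this shape.
(b) From the axis intercepts and sections: the curve avoids every integer x-axis point in the box; it crosses the y-axis at the gridline y = 1.
(c) Solving for integer coefficients yields p as stated.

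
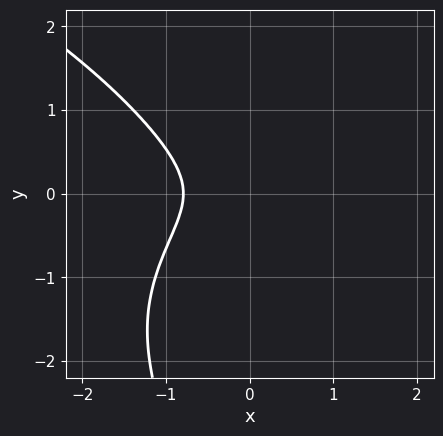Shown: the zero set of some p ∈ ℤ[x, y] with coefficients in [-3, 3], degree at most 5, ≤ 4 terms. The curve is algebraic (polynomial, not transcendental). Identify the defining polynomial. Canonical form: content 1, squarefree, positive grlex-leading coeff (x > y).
x*y^3 - 2*x^3 - 3*y^2 - 1

(a) deg p = 4. A generic line meets the curve in up to 4 points.
(b) Reading off the gridlines: the curve avoids every integer y-axis point in the box.
(c) Solving for integer coefficients yields p as stated.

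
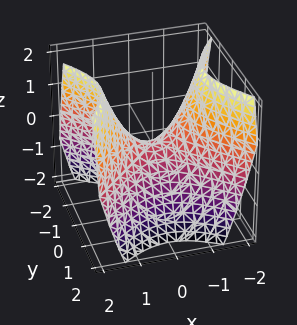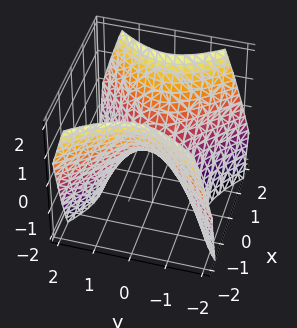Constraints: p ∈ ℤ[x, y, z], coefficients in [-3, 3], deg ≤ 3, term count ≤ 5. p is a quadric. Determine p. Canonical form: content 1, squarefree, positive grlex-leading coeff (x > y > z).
(a) deg p = 2.
(b) Symmetries: it's symmetric under y → −y, forcing even powers of y; the x ↦ −x reflection is a symmetry, so x appears only in even powers.
(c) Checking where it meets the axes: one z-axis crossing is at z = 0; it crosses the x-axis at the gridline x = 0.
(d) Assembling these constraints gives the stated polynomial.

x^2 - y^2 - z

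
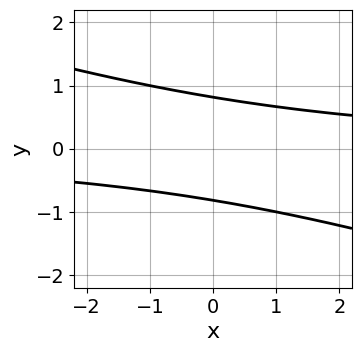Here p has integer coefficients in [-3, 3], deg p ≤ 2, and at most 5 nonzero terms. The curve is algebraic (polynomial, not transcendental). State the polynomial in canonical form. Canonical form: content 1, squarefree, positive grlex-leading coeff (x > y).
x*y + 3*y^2 - 2

First, degree: no degree-1 curve has this shape, so deg p = 2.
Then, from the visible intercepts: the curve avoids every integer x-axis point in the box.
Finally, the integer polynomial consistent with all of this is the stated p.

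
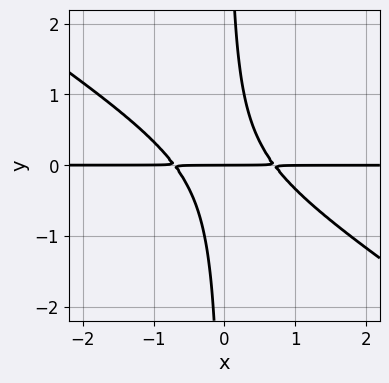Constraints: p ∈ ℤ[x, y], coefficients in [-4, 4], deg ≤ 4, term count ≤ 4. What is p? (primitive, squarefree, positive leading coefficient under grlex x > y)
1. deg p = 3. No degree-2 curve has this shape.
2. Checking where it meets the axes: it crosses the y-axis at the gridline y = 0; the visible x-axis segment lies entirely on the curve.
3. The integer polynomial consistent with all of this is the stated p.

2*x^2*y + 3*x*y^2 - y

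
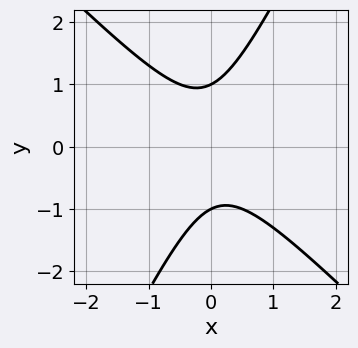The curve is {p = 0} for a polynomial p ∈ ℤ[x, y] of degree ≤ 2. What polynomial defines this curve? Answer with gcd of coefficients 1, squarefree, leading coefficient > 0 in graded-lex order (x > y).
2*x^2 + x*y - y^2 + 1

(a) deg p = 2.
(b) Observable constraints: the y-axis gridline crossings are at y ∈ {-1, 1}; it misses every integer gridline on the x-axis.
(c) These observations pin down the coefficients.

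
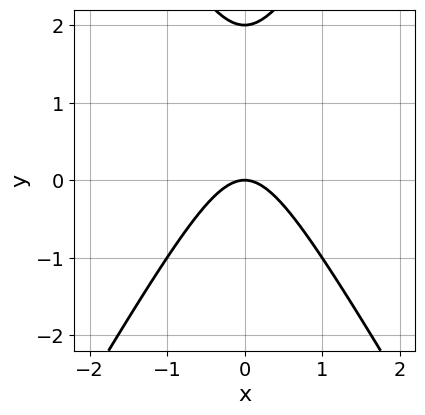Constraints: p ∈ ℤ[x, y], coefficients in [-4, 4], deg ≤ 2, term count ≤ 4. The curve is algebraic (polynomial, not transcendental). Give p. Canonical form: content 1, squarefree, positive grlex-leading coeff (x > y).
3*x^2 - y^2 + 2*y

deg p = 2. A generic line meets the curve in up to 2 points.
Symmetries: the x ↦ −x reflection is a symmetry, so x appears only in even powers.
Reading off the gridlines: it crosses the x-axis at the gridline x = 0; the y-axis gridline crossings are at y ∈ {0, 2}.
The integer polynomial consistent with all of this is the stated p.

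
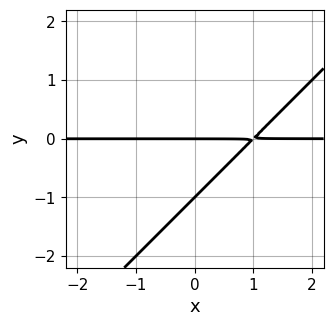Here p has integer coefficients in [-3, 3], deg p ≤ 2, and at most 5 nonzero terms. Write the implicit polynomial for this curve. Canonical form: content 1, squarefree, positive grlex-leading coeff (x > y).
(a) The degree is 2 — the shape is more complex than any degree-1 curve.
(b) Checking where it meets the axes: the y-axis gridline crossings are at y ∈ {-1, 0}; the visible x-axis segment lies entirely on the curve.
(c) Together with the visible shape, these determine p as stated.

x*y - y^2 - y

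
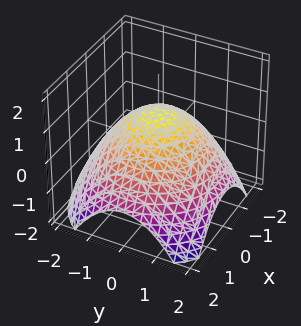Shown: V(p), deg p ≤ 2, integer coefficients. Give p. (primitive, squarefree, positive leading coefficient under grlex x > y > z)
1. deg p = 2.
2. Symmetries: every cross-section ⟂ z is a circle, so x, y appear only via x² + y².
3. Against the integer gridlines: a circular section at z = 0 has radius between 1 and 2; it crosses the z-axis at the gridline z = 1.
4. Assembling these constraints gives the stated polynomial.

x^2 + y^2 + 2*z - 2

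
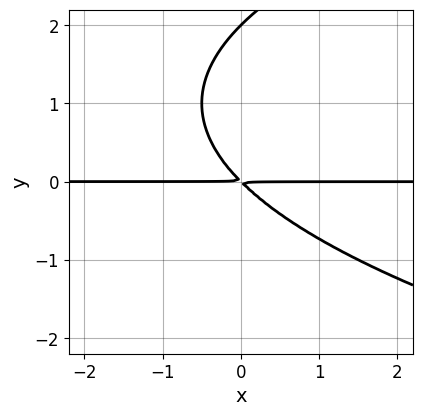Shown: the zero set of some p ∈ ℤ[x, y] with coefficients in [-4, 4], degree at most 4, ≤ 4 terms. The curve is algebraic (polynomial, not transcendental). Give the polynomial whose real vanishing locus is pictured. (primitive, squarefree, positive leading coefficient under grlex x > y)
y^3 - 2*x*y - 2*y^2

1. The degree is 3 — the shape is more complex than any degree-2 curve.
2. From the axis intercepts and sections: every point of the x-axis in the box is on the curve; it crosses the y-axis at the gridline y = 2.
3. Together with the visible shape, these determine p as stated.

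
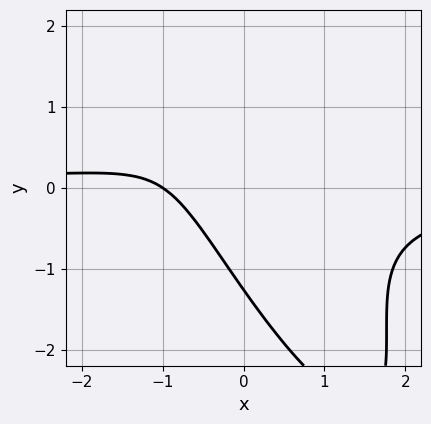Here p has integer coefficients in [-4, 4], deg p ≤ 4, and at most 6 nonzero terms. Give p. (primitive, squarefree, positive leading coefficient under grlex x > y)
3*x^2*y + 3*x*y^2 + y^3 + 2*x + 2

(a) The degree is 3 — the shape is more complex than any degree-2 curve.
(b) From the visible intercepts: it crosses the x-axis at the gridline x = -1.
(c) Assembling these constraints gives the stated polynomial.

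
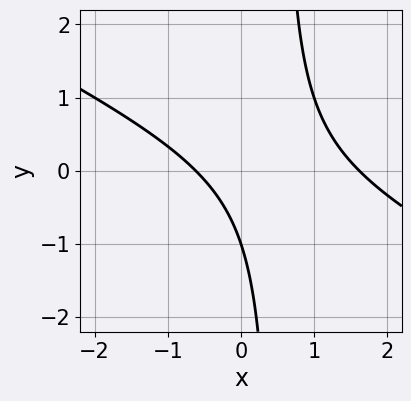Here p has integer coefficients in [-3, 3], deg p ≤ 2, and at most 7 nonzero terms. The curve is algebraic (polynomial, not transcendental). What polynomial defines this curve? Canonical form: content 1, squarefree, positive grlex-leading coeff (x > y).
Degree: no degree-1 curve has this shape, so deg p = 2.
Checking where it meets the axes: one y-axis crossing is at y = -1.
Putting this together gives p.

x^2 + 2*x*y - x - y - 1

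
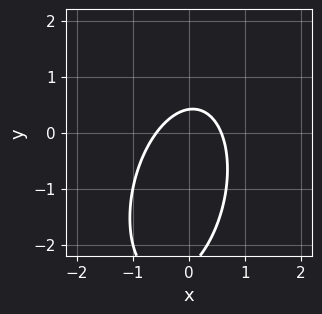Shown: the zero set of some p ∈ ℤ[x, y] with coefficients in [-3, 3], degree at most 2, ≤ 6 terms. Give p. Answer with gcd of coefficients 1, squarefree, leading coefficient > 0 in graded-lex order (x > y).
3*x^2 - x*y + y^2 + 2*y - 1

First, the degree is 2 — the shape is more complex than any degree-1 curve.
Finally, solving for integer coefficients yields p as stated.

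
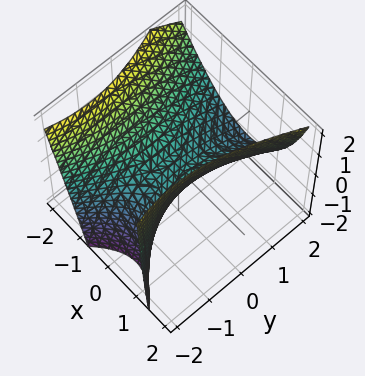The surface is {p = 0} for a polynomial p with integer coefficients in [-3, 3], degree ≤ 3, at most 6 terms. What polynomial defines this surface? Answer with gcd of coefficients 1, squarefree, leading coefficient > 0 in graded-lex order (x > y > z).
3*x^2 + x*z - y^2 - y*z - 3*z

1. Degree: a generic line meets the surface in up to 2 points, so deg p = 2.
2. Reading off the gridlines: it meets the z-axis at z = 0 (among the integer gridlines); it crosses the x-axis at the gridline x = 0.
3. Together with the visible shape, these determine p as stated.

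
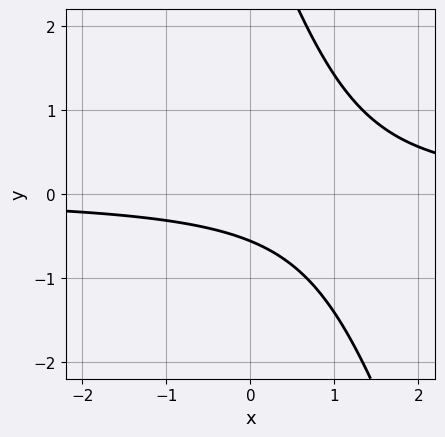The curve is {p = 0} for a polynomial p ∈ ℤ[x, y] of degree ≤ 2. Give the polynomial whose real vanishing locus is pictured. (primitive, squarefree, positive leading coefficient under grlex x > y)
deg p = 2. No degree-1 curve has this shape.
Checking where it meets the axes: it misses every integer gridline on the x-axis.
Solving for integer coefficients yields p as stated.

3*x*y + y^2 - 3*y - 2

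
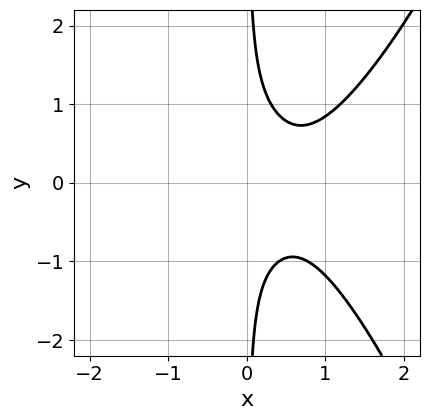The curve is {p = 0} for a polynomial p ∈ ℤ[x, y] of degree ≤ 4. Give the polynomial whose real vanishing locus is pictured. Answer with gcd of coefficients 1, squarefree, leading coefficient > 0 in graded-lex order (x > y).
2*x^4 - x^2*y - 3*x*y^2 + 1

First, deg p = 4.
Next, checking where it meets the axes: no x-intercept at any integer in the box; it misses every integer gridline on the y-axis.
Finally, putting this together gives p.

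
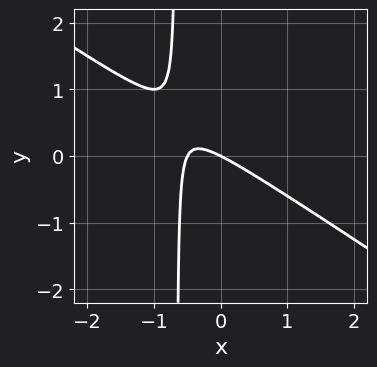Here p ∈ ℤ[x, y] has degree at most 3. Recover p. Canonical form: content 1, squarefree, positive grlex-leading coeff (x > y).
Degree: no degree-1 curve has this shape, so deg p = 2.
Checking where it meets the axes: one x-axis crossing is at x = 0; it crosses the y-axis at the gridline y = 0.
Solving for integer coefficients yields p as stated.

2*x^2 + 3*x*y + x + 2*y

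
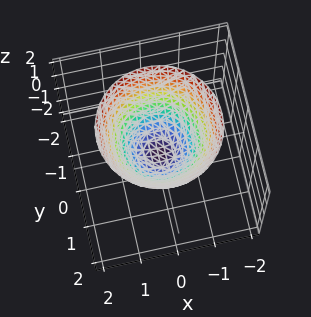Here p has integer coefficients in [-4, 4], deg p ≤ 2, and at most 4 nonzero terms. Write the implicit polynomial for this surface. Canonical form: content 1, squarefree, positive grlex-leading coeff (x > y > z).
First, degree: a generic line meets the surface in up to 2 points, so deg p = 2.
Then, symmetries: rotational symmetry about the z-axis ⇒ p depends on x, y only through x² + y².
Then, reading off the gridlines: a circular section at z = 2 has radius between 1 and 2.
Finally, together with the visible shape, these determine p as stated.

3*x^2 + 3*y^2 - 3*z - 1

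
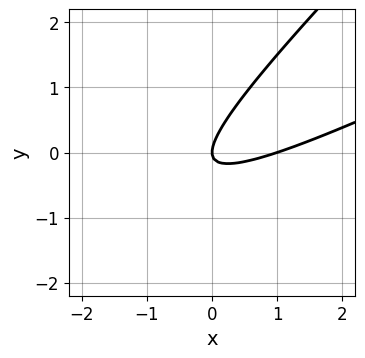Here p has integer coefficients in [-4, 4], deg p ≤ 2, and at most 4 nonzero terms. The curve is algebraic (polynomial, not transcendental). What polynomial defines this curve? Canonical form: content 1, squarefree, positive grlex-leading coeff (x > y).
x^2 - 3*x*y + 2*y^2 - x

(a) deg p = 2. No degree-1 curve has this shape.
(b) Against the integer gridlines: the x-axis gridline crossings are at x ∈ {0, 1}; it crosses the y-axis at the gridline y = 0.
(c) Assembling these constraints gives the stated polynomial.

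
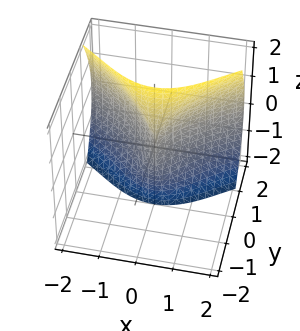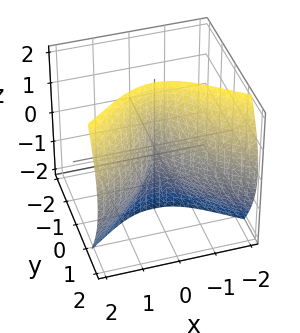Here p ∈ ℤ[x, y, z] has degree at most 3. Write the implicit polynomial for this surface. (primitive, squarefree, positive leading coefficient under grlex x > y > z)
2*y^3 + 2*y*z^2 - 3*x^2

deg p = 3. A generic line meets the surface in up to 3 points.
Reading off the gridlines: every point of the z-axis in the box is on the surface; it crosses the y-axis at the gridline y = 0; one x-axis crossing is at x = 0.
Fitting integer coefficients to these (and the overall shape) gives p.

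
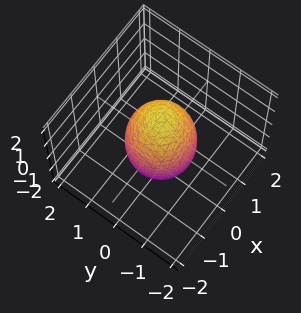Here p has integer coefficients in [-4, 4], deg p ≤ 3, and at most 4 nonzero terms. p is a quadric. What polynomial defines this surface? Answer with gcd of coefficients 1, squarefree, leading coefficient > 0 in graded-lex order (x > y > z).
1. Degree: a closed, bounded, convex surface; a quadric, so deg p = 2.
2. By symmetry, the z-axis is an axis of rotation, so x and y enter only as x² + y²; the z ↦ −z reflection is a symmetry, so z appears only in even powers.
3. Checking where it meets the axes: among the integer gridlines, it crosses the x-axis at x ∈ {-1, 1}; a circular section at z = 1 has radius between 0 and 1; among the integer gridlines, it crosses the y-axis at y ∈ {-1, 1}.
4. Fitting integer coefficients to these (and the overall shape) gives p.

3*x^2 + 3*y^2 + z^2 - 3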